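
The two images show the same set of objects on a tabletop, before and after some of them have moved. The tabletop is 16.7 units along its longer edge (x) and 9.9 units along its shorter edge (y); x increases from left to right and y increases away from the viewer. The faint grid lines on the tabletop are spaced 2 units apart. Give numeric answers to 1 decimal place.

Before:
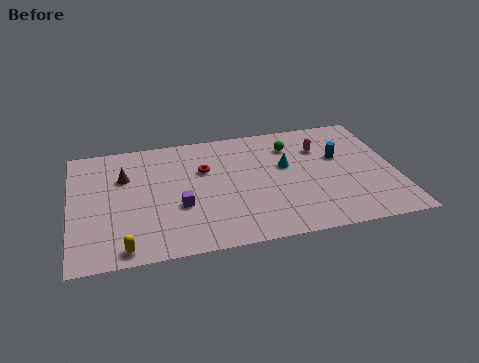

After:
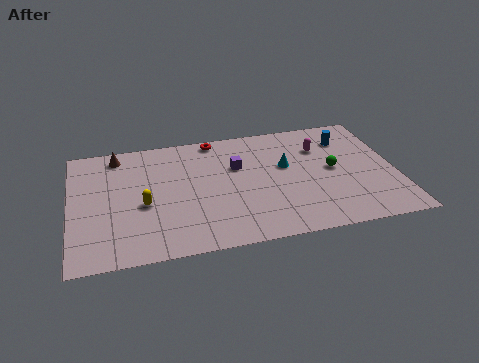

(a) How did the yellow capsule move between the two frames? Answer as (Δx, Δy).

(1.1, 3.2)

The yellow capsule started near (2.6, 1.0) and ended near (3.7, 4.2).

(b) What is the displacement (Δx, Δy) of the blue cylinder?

(0.5, 1.5)

The blue cylinder started near (13.9, 6.1) and ended near (14.4, 7.6).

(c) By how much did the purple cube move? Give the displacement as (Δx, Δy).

(3.1, 2.7)

From the two frames, the purple cube sits at roughly (5.5, 3.7) before and (8.6, 6.4) after.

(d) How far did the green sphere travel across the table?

3.2

The green sphere was near (11.5, 7.6) before and (13.5, 5.1) after, so it travelled √(2.0² + 2.5²) ≈ 3.2 units.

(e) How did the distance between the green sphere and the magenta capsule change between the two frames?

+0.5

They were about 1.6 units apart before and 2.1 after — 0.5 units further apart.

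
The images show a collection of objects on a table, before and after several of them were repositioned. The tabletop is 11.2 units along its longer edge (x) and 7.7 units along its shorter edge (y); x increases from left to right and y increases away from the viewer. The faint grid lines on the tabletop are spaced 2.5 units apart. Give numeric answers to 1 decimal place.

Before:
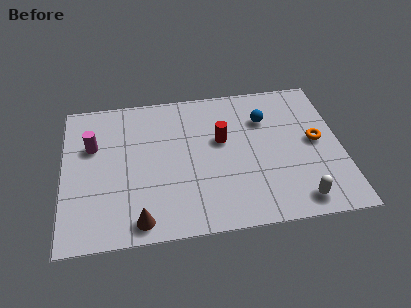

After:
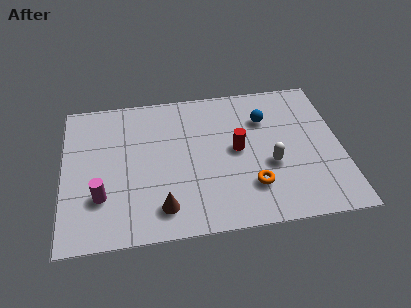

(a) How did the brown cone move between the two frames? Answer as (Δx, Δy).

(0.9, 0.5)

The brown cone was at about (3.0, 0.9) and moved to about (3.9, 1.4).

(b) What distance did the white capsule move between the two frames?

2.2

The white capsule moved from about (9.3, 1.0) to (8.3, 3.0), a distance of √(1.0² + 2.0²) ≈ 2.2.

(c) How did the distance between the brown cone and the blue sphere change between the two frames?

-1.0

They were about 6.9 units apart before and 5.9 after — 1.0 units closer together.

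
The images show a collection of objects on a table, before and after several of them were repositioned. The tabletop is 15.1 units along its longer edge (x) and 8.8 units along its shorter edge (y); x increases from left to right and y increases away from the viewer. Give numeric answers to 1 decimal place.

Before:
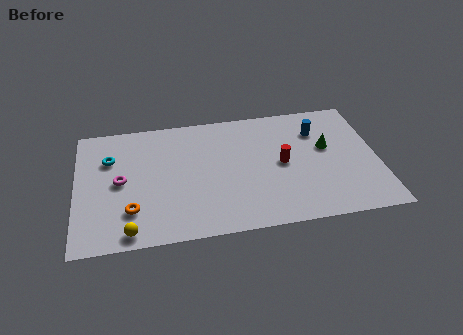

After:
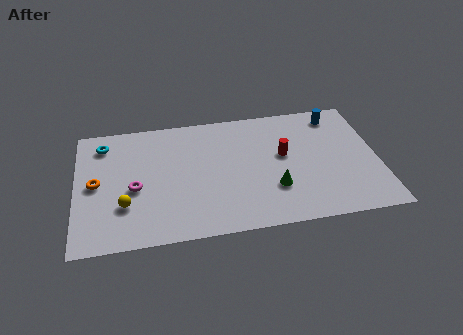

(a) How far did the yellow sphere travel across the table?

1.8

From (2.6, 0.9) to (2.4, 2.7), the yellow sphere covered √(0.2² + 1.8²) ≈ 1.8 units.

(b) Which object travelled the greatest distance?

the green cone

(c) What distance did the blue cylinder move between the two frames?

1.4

The blue cylinder was near (12.2, 6.5) before and (13.2, 7.5) after, so it travelled √(1.0² + 1.0²) ≈ 1.4 units.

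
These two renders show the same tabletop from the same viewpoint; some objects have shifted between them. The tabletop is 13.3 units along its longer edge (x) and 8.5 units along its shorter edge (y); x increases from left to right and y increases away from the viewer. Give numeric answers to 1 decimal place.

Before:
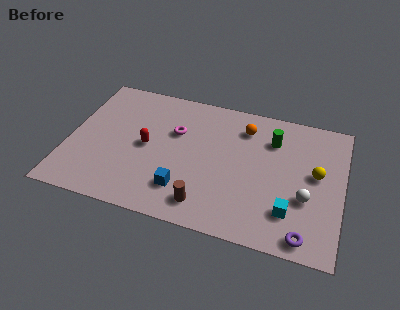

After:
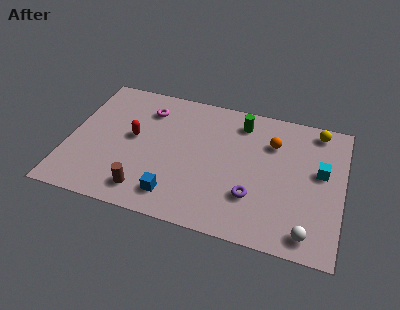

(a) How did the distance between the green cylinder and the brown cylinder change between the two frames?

+1.3

Before: roughly 5.7 units apart; after: 7.0. That's 1.3 units further apart.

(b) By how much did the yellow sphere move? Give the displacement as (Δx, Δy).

(-0.1, 2.8)

From the two frames, the yellow sphere sits at roughly (12.0, 4.7) before and (11.9, 7.5) after.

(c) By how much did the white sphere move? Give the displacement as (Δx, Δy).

(0.2, -2.0)

The white sphere started near (11.6, 3.1) and ended near (11.8, 1.1).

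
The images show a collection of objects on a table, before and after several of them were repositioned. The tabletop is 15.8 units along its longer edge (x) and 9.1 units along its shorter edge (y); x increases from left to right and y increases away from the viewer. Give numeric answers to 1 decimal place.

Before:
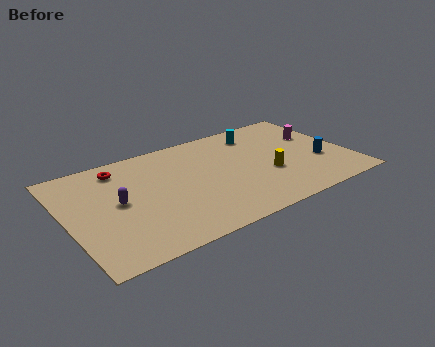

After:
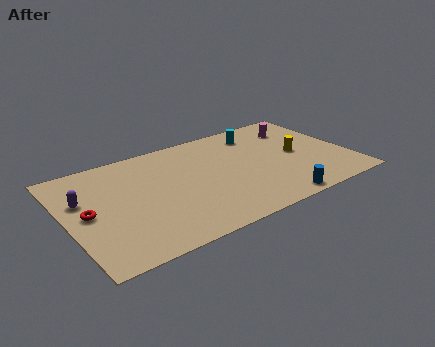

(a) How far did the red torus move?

3.8

The red torus moved from about (3.3, 7.6) to (1.1, 4.5), a distance of √(2.2² + 3.1²) ≈ 3.8.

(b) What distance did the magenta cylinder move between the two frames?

1.5

The magenta cylinder was near (14.4, 5.8) before and (13.5, 7.0) after, so it travelled √(0.9² + 1.2²) ≈ 1.5 units.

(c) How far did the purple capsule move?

2.1

The purple capsule moved from about (2.8, 4.7) to (1.0, 5.8), a distance of √(1.8² + 1.1²) ≈ 2.1.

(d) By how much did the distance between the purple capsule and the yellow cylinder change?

+3.7

Before: roughly 8.4 units apart; after: 12.1. That's 3.7 units further apart.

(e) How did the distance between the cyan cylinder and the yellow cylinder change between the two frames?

-0.6

Before: roughly 4.0 units apart; after: 3.4. That's 0.6 units closer together.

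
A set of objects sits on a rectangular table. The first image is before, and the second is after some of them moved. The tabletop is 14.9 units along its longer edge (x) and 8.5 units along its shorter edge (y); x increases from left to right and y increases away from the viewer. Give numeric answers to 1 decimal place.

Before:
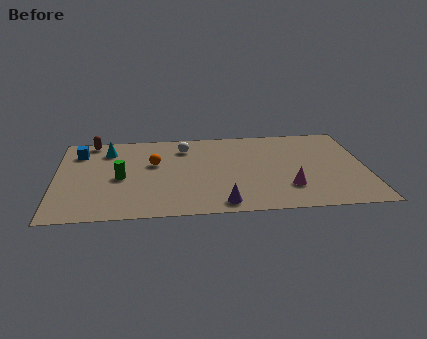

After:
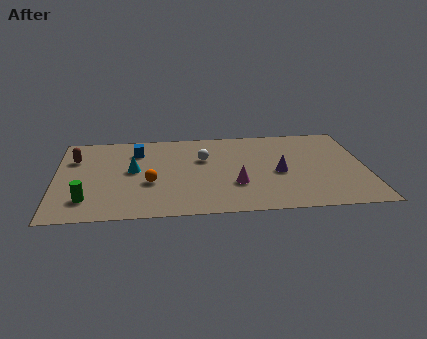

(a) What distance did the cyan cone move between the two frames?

2.4

The cyan cone moved from about (2.5, 6.7) to (3.7, 4.6), a distance of √(1.2² + 2.1²) ≈ 2.4.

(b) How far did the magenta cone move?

2.5

The magenta cone was near (11.1, 2.3) before and (8.6, 2.8) after, so it travelled √(2.5² + 0.5²) ≈ 2.5 units.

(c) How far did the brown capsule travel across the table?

1.9

The brown capsule moved from about (1.7, 7.7) to (0.9, 6.0), a distance of √(0.8² + 1.7²) ≈ 1.9.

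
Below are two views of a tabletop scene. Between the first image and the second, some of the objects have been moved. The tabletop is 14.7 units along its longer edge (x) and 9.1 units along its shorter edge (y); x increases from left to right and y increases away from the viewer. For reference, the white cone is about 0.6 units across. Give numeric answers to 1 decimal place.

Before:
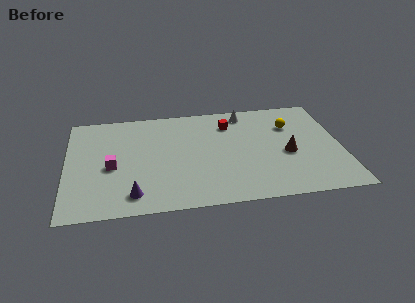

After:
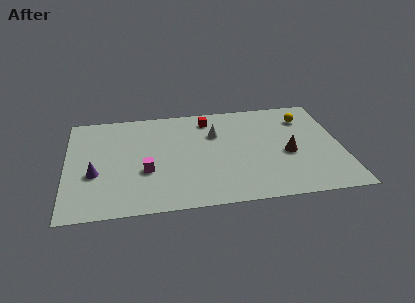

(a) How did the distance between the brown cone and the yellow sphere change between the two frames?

+0.8

Before: roughly 2.5 units apart; after: 3.3. That's 0.8 units further apart.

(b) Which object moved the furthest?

the purple cone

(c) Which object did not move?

the brown cone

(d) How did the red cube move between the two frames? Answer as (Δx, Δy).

(-1.1, 0.6)

The red cube was at about (8.8, 7.0) and moved to about (7.7, 7.6).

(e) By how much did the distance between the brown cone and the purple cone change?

+1.7

They were about 8.6 units apart before and 10.3 after — 1.7 units further apart.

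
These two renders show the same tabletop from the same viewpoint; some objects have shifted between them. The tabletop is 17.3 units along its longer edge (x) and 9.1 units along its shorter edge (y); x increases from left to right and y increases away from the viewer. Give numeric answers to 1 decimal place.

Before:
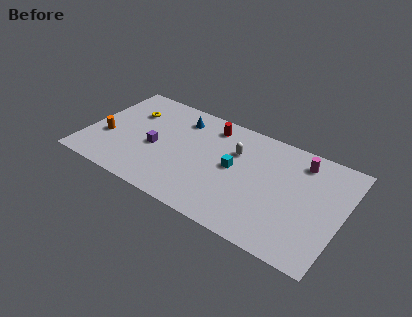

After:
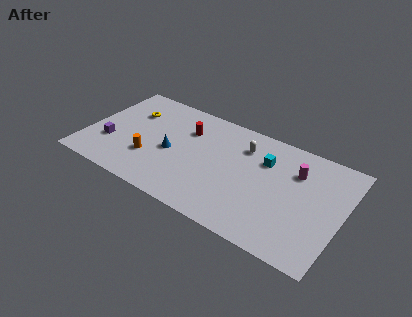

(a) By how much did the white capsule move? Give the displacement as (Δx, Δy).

(0.5, 0.7)

From the two frames, the white capsule sits at roughly (9.9, 6.2) before and (10.4, 6.9) after.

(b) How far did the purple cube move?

3.2

The purple cube moved from about (4.7, 4.0) to (1.7, 3.0), a distance of √(3.0² + 1.0²) ≈ 3.2.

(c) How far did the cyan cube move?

2.5

The cyan cube was near (10.0, 4.8) before and (11.9, 6.4) after, so it travelled √(1.9² + 1.6²) ≈ 2.5 units.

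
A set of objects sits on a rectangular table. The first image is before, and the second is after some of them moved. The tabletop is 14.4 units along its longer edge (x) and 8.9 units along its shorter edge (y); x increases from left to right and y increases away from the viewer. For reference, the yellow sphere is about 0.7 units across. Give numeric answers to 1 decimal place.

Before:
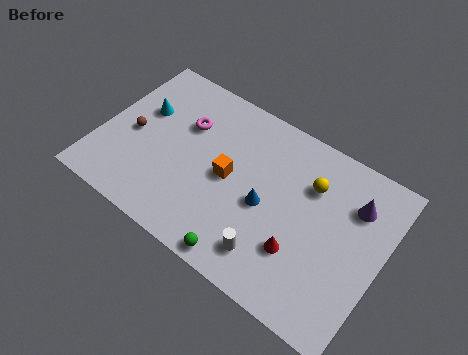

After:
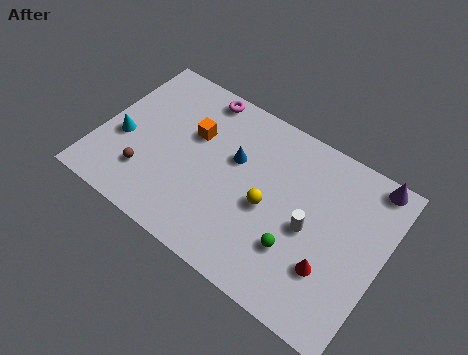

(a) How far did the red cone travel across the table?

1.5

The red cone moved from about (10.6, 2.7) to (12.1, 2.7), a distance of √(1.5² + 0.0²) ≈ 1.5.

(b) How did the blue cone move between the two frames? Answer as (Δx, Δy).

(-1.9, 1.5)

The blue cone was at about (8.6, 4.0) and moved to about (6.7, 5.5).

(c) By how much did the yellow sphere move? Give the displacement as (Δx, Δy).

(-1.8, -2.3)

The yellow sphere was at about (10.5, 6.3) and moved to about (8.7, 4.0).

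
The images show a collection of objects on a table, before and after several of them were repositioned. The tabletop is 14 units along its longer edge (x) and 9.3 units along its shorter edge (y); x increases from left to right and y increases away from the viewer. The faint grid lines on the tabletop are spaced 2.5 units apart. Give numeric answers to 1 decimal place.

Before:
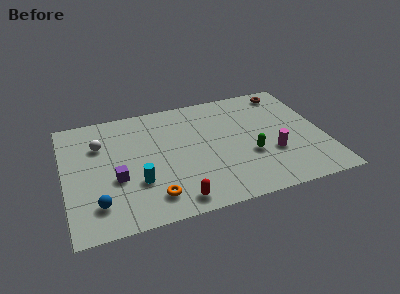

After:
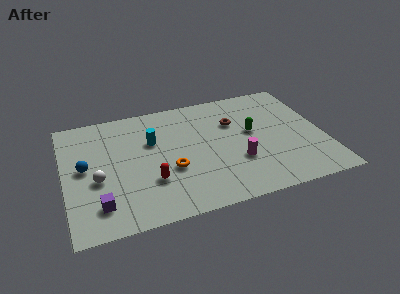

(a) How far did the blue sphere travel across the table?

2.9

The blue sphere moved from about (1.6, 2.0) to (1.1, 4.9), a distance of √(0.5² + 2.9²) ≈ 2.9.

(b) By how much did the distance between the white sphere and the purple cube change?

-1.1

Before: roughly 3.0 units apart; after: 1.9. That's 1.1 units closer together.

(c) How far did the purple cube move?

2.0

The purple cube was near (2.7, 3.6) before and (1.7, 1.9) after, so it travelled √(1.0² + 1.7²) ≈ 2.0 units.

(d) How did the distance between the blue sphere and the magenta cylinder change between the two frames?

-1.3

Before: roughly 9.6 units apart; after: 8.3. That's 1.3 units closer together.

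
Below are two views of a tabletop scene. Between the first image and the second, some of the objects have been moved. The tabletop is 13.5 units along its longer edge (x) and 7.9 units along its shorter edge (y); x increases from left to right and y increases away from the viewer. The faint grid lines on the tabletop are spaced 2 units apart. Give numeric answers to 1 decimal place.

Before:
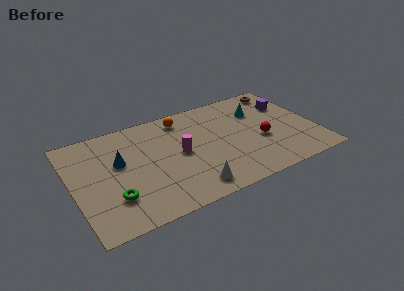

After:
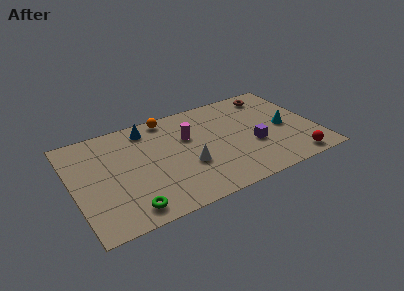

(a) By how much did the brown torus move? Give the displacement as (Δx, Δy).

(-0.7, -0.2)

From the two frames, the brown torus sits at roughly (12.2, 6.9) before and (11.5, 6.7) after.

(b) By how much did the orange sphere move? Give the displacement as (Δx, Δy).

(-0.8, 0.4)

The orange sphere started near (6.4, 6.7) and ended near (5.6, 7.1).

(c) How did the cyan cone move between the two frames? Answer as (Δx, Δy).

(1.2, -1.9)

From the two frames, the cyan cone sits at roughly (10.6, 5.6) before and (11.8, 3.7) after.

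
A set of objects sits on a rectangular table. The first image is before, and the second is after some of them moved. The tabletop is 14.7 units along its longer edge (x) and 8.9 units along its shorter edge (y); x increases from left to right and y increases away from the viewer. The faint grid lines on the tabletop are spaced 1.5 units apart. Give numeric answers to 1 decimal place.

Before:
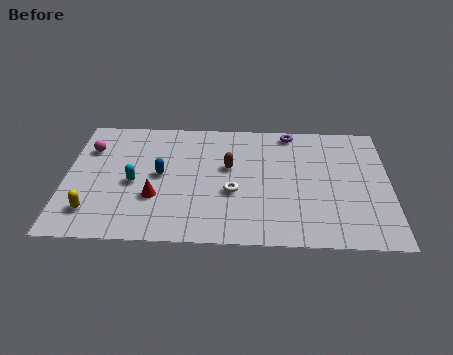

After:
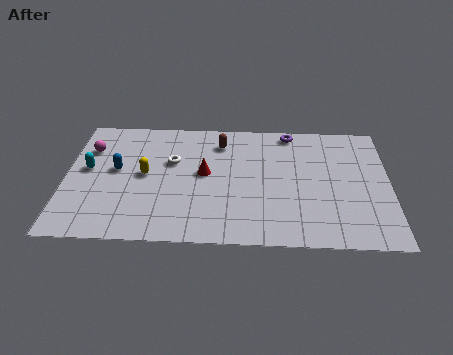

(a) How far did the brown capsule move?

1.8

From (7.4, 5.3) to (7.0, 7.1), the brown capsule covered √(0.4² + 1.8²) ≈ 1.8 units.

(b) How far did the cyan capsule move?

2.3

The cyan capsule was near (3.1, 4.0) before and (1.0, 4.9) after, so it travelled √(2.1² + 0.9²) ≈ 2.3 units.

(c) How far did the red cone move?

2.8

The red cone moved from about (4.1, 3.0) to (6.3, 4.8), a distance of √(2.2² + 1.8²) ≈ 2.8.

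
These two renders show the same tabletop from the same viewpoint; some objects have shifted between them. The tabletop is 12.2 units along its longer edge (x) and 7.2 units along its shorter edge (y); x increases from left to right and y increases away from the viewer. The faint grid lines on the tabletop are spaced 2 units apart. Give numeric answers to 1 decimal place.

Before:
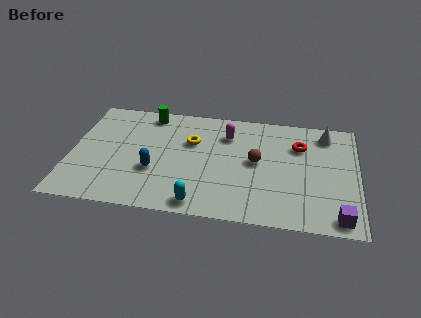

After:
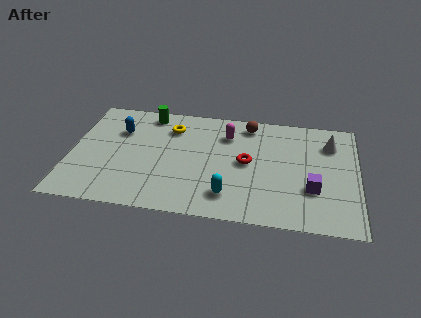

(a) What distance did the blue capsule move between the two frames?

2.9

The blue capsule moved from about (3.6, 2.6) to (2.0, 5.0), a distance of √(1.6² + 2.4²) ≈ 2.9.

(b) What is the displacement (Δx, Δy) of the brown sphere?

(-0.4, 2.4)

The brown sphere was at about (7.9, 3.8) and moved to about (7.5, 6.2).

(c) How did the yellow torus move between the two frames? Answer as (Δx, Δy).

(-0.9, 0.8)

From the two frames, the yellow torus sits at roughly (5.1, 4.7) before and (4.2, 5.5) after.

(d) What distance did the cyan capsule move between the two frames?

1.4

The cyan capsule moved from about (5.6, 0.8) to (6.8, 1.5), a distance of √(1.2² + 0.7²) ≈ 1.4.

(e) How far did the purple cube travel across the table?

1.9

From (11.4, 0.8) to (10.3, 2.4), the purple cube covered √(1.1² + 1.6²) ≈ 1.9 units.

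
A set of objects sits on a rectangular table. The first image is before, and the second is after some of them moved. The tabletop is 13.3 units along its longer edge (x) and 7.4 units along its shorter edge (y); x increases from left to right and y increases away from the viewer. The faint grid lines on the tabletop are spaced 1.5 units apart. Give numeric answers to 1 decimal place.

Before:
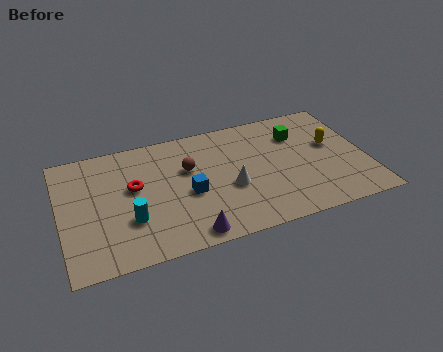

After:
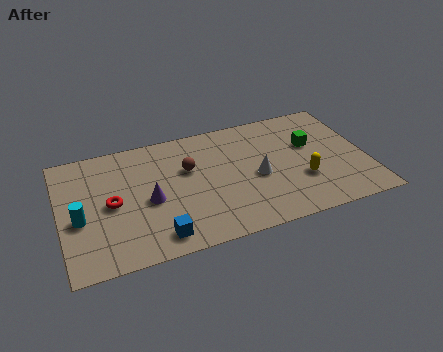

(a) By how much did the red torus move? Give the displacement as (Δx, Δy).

(-1.0, -0.7)

The red torus was at about (3.2, 4.3) and moved to about (2.2, 3.6).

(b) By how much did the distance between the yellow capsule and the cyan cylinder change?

+0.4

They were about 9.2 units apart before and 9.6 after — 0.4 units further apart.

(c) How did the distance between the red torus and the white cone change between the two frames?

+2.0

Before: roughly 4.3 units apart; after: 6.3. That's 2.0 units further apart.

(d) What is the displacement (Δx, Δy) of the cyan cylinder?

(-2.1, 0.7)

The cyan cylinder started near (2.9, 2.4) and ended near (0.8, 3.1).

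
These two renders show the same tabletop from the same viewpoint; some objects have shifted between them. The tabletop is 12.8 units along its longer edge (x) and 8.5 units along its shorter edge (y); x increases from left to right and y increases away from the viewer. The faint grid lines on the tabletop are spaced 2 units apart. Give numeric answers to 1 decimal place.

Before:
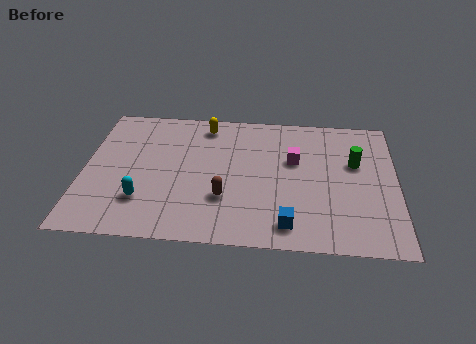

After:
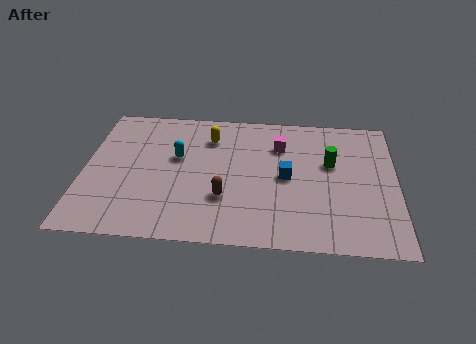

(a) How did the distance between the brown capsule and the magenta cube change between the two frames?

+0.3

The distance was about 3.8 in the first image and 4.1 in the second, so they moved 0.3 units further apart.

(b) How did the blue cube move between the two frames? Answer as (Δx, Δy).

(-0.1, 2.9)

From the two frames, the blue cube sits at roughly (8.4, 1.3) before and (8.3, 4.2) after.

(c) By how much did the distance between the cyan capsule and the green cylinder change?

-2.8

The distance was about 9.1 in the first image and 6.3 in the second, so they moved 2.8 units closer together.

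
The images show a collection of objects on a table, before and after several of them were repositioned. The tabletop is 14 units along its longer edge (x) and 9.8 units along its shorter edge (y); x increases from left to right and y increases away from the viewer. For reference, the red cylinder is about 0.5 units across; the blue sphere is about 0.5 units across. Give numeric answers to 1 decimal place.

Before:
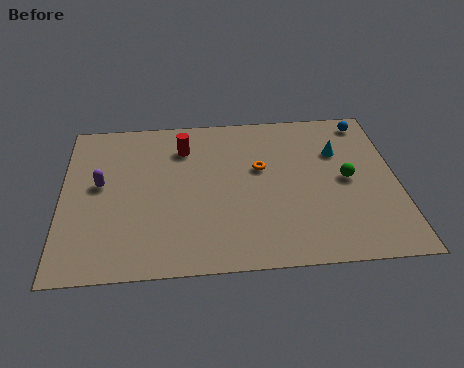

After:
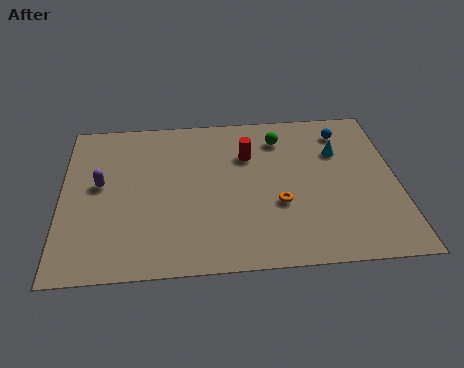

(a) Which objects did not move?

the purple capsule and the cyan cone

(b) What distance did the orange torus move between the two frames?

2.4

The orange torus moved from about (8.3, 5.9) to (9.0, 3.6), a distance of √(0.7² + 2.3²) ≈ 2.4.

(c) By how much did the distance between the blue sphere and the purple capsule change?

-1.1

The distance was about 11.7 in the first image and 10.6 in the second, so they moved 1.1 units closer together.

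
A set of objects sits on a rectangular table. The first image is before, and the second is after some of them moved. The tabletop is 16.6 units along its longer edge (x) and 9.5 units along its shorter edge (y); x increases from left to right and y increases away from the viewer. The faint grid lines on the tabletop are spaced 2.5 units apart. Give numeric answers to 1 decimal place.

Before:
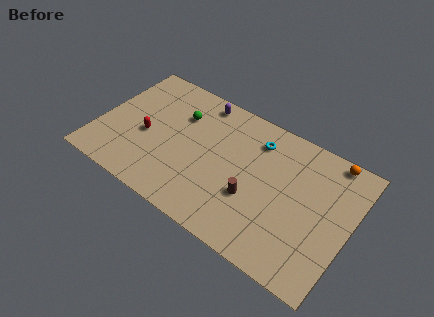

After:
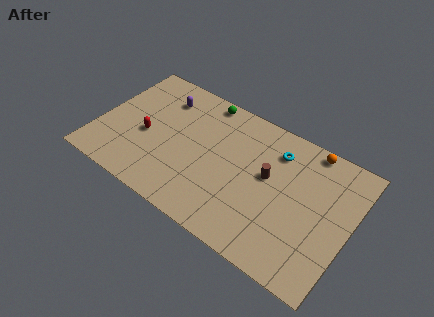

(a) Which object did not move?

the red capsule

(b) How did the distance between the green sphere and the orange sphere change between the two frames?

-2.9

The distance was about 10.0 in the first image and 7.1 in the second, so they moved 2.9 units closer together.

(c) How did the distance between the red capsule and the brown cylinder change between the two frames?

+0.8

Before: roughly 7.3 units apart; after: 8.1. That's 0.8 units further apart.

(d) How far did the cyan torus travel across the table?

1.3

The cyan torus moved from about (10.1, 7.5) to (11.4, 7.4), a distance of √(1.3² + 0.1²) ≈ 1.3.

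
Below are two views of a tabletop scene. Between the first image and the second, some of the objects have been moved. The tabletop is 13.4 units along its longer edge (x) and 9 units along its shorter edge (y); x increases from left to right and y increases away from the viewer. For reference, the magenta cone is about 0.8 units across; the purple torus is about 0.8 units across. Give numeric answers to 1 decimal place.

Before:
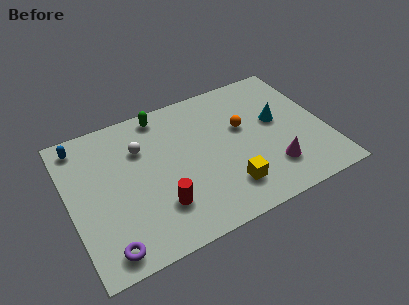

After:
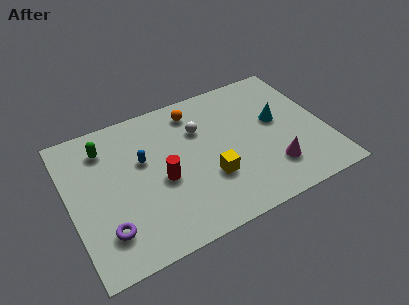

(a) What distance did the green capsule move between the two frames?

3.2

The green capsule was near (5.2, 8.0) before and (2.1, 7.1) after, so it travelled √(3.1² + 0.9²) ≈ 3.2 units.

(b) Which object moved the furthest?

the blue capsule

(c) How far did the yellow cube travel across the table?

1.3

From (7.9, 2.0) to (7.1, 3.0), the yellow cube covered √(0.8² + 1.0²) ≈ 1.3 units.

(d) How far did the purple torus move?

1.0

The purple torus moved from about (1.5, 1.1) to (1.6, 2.1), a distance of √(0.1² + 1.0²) ≈ 1.0.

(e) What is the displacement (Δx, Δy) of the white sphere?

(3.1, -0.1)

The white sphere was at about (3.9, 6.3) and moved to about (7.0, 6.2).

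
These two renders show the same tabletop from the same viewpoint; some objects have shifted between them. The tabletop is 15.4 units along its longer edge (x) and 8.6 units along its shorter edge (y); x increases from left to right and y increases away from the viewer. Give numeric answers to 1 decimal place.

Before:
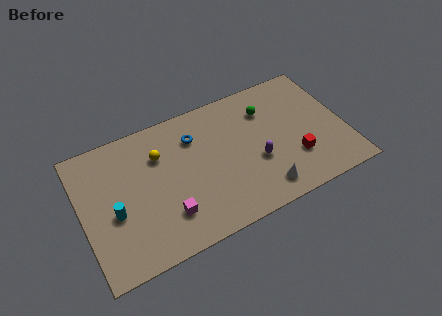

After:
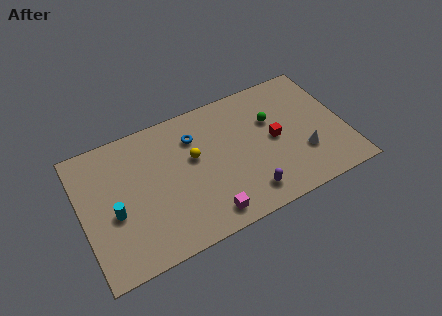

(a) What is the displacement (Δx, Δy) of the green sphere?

(0.2, -0.8)

The green sphere started near (11.1, 6.4) and ended near (11.3, 5.6).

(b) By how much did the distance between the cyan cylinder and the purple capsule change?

-0.5

They were about 8.3 units apart before and 7.8 after — 0.5 units closer together.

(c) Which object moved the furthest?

the white cone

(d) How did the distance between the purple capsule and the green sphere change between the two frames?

+1.3

Before: roughly 3.3 units apart; after: 4.6. That's 1.3 units further apart.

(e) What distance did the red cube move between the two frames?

2.0

The red cube moved from about (12.3, 2.6) to (11.3, 4.3), a distance of √(1.0² + 1.7²) ≈ 2.0.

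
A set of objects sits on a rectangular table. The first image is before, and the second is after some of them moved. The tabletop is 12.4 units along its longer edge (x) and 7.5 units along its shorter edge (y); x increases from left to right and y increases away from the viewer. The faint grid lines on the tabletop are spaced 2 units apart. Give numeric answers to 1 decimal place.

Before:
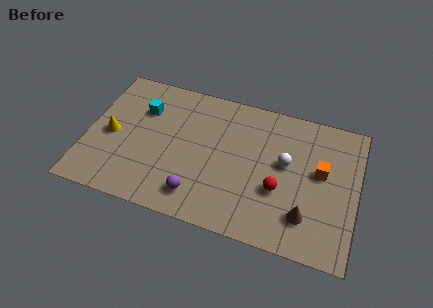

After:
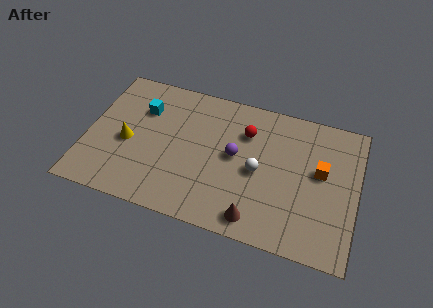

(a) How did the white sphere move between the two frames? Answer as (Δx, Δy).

(-1.2, -0.8)

The white sphere started near (9.1, 4.3) and ended near (7.9, 3.5).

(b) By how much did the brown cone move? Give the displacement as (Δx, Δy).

(-2.2, -0.8)

The brown cone was at about (10.2, 1.8) and moved to about (8.0, 1.0).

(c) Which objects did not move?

the orange cube and the cyan cube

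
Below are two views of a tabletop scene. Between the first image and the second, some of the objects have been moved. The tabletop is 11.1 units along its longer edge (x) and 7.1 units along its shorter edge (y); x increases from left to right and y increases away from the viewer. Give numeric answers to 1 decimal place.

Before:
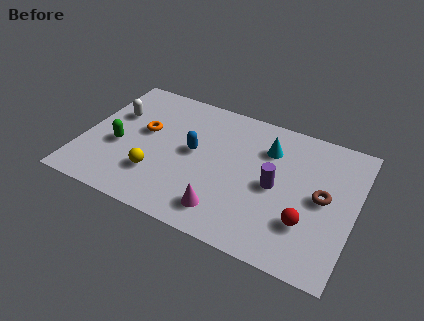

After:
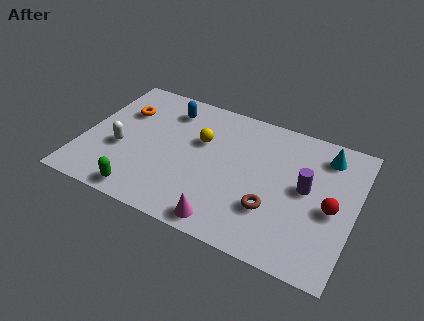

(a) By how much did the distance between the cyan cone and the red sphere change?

-1.0

Before: roughly 3.6 units apart; after: 2.6. That's 1.0 units closer together.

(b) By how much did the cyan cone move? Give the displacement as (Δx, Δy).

(2.3, 0.6)

The cyan cone started near (7.4, 5.2) and ended near (9.7, 5.8).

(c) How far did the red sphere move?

1.4

From (9.3, 2.1) to (10.2, 3.2), the red sphere covered √(0.9² + 1.1²) ≈ 1.4 units.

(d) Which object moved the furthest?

the yellow sphere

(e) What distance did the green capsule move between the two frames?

2.5

The green capsule was near (1.5, 2.9) before and (2.8, 0.8) after, so it travelled √(1.3² + 2.1²) ≈ 2.5 units.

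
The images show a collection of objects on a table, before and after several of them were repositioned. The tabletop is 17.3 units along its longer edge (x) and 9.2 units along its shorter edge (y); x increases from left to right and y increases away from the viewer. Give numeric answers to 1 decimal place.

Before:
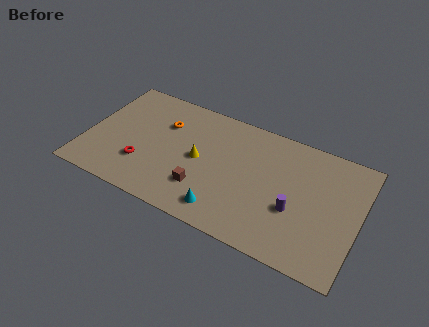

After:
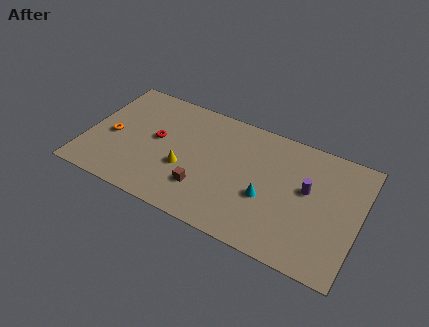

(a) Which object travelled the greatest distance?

the orange torus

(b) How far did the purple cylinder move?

1.9

The purple cylinder was near (13.4, 3.5) before and (14.0, 5.3) after, so it travelled √(0.6² + 1.8²) ≈ 1.9 units.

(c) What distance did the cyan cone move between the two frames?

3.2

The cyan cone was near (9.2, 1.5) before and (11.6, 3.6) after, so it travelled √(2.4² + 2.1²) ≈ 3.2 units.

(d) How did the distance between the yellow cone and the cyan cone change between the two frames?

+1.5

Before: roughly 3.7 units apart; after: 5.2. That's 1.5 units further apart.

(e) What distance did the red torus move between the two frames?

2.4

The red torus moved from about (3.8, 2.7) to (4.4, 5.0), a distance of √(0.6² + 2.3²) ≈ 2.4.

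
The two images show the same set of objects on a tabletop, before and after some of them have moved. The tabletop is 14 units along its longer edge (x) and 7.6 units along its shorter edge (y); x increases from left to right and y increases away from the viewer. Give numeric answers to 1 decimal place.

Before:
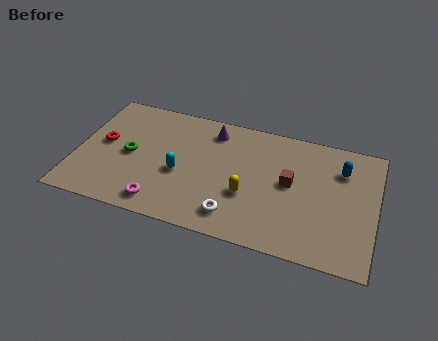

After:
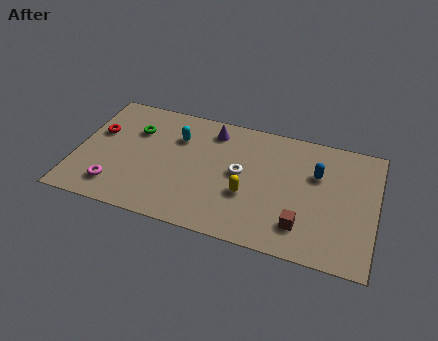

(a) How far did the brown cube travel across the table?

2.5

The brown cube was near (10.0, 4.1) before and (10.7, 1.7) after, so it travelled √(0.7² + 2.4²) ≈ 2.5 units.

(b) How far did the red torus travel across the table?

0.7

From (1.2, 4.1) to (0.9, 4.7), the red torus covered √(0.3² + 0.6²) ≈ 0.7 units.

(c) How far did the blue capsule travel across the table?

1.3

The blue capsule was near (12.3, 5.6) before and (11.2, 5.0) after, so it travelled √(1.1² + 0.6²) ≈ 1.3 units.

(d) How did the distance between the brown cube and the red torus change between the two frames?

+1.4

They were about 8.8 units apart before and 10.2 after — 1.4 units further apart.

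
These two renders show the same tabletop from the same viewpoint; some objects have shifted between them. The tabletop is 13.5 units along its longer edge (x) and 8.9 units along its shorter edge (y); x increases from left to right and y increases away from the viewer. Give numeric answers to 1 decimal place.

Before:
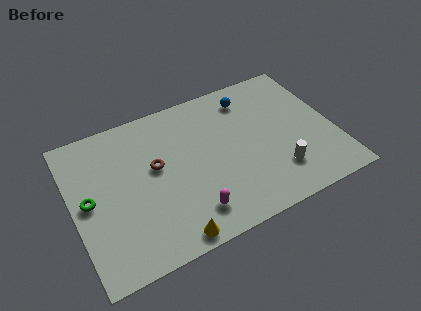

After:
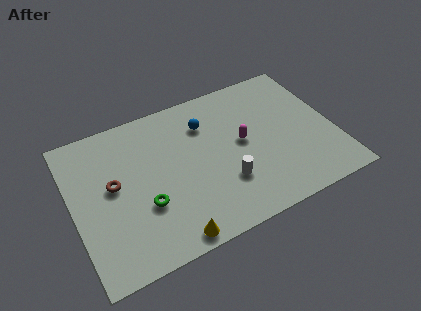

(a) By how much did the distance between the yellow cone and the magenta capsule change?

+4.3

They were about 1.5 units apart before and 5.8 after — 4.3 units further apart.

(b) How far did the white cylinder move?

2.7

The white cylinder moved from about (10.3, 2.2) to (7.6, 2.7), a distance of √(2.7² + 0.5²) ≈ 2.7.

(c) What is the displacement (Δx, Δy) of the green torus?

(2.7, -1.4)

The green torus was at about (0.8, 4.5) and moved to about (3.5, 3.1).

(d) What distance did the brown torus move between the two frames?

2.2

The brown torus was near (4.3, 5.1) before and (2.1, 4.9) after, so it travelled √(2.2² + 0.2²) ≈ 2.2 units.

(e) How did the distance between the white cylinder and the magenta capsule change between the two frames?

-2.3

The distance was about 4.6 in the first image and 2.3 in the second, so they moved 2.3 units closer together.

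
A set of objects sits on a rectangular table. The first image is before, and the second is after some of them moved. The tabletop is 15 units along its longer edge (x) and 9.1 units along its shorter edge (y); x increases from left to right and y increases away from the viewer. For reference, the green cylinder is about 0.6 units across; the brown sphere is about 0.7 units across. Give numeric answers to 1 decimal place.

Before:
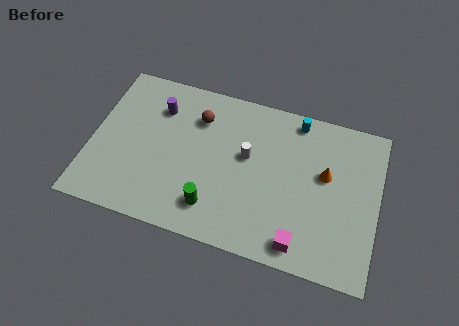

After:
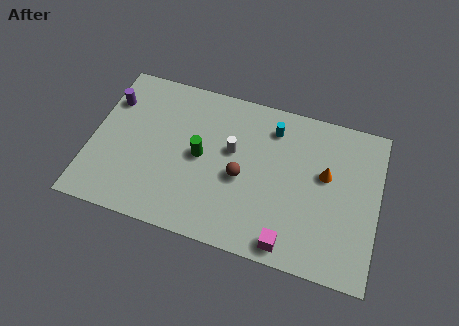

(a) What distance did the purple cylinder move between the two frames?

2.5

The purple cylinder was near (3.3, 6.8) before and (0.8, 6.6) after, so it travelled √(2.5² + 0.2²) ≈ 2.5 units.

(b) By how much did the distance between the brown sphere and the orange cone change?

-2.4

Before: roughly 6.9 units apart; after: 4.5. That's 2.4 units closer together.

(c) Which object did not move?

the orange cone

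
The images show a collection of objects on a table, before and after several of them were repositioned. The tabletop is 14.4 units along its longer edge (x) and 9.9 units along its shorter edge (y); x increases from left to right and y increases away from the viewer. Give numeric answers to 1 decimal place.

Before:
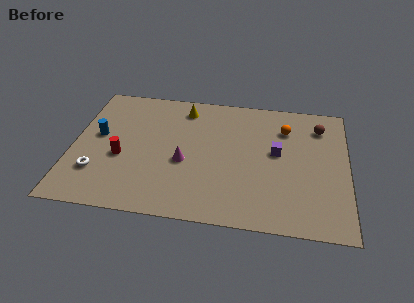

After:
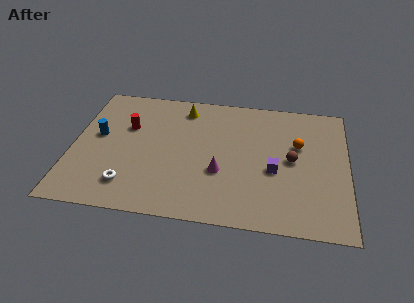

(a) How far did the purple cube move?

1.4

The purple cube moved from about (10.7, 5.5) to (10.6, 4.1), a distance of √(0.1² + 1.4²) ≈ 1.4.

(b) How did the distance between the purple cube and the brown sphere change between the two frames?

-1.9

They were about 3.2 units apart before and 1.3 after — 1.9 units closer together.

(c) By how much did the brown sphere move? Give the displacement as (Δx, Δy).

(-1.4, -2.8)

From the two frames, the brown sphere sits at roughly (12.9, 7.8) before and (11.5, 5.0) after.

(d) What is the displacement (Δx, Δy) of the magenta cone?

(1.9, -0.5)

From the two frames, the magenta cone sits at roughly (5.9, 4.1) before and (7.8, 3.6) after.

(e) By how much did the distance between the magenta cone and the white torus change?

+0.3

They were about 4.7 units apart before and 5.0 after — 0.3 units further apart.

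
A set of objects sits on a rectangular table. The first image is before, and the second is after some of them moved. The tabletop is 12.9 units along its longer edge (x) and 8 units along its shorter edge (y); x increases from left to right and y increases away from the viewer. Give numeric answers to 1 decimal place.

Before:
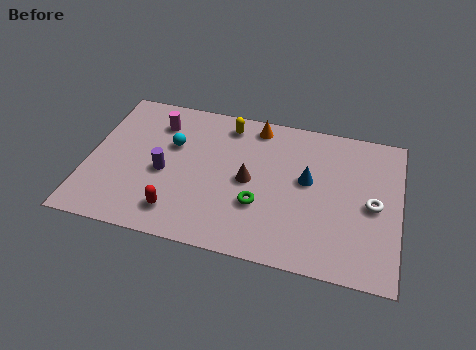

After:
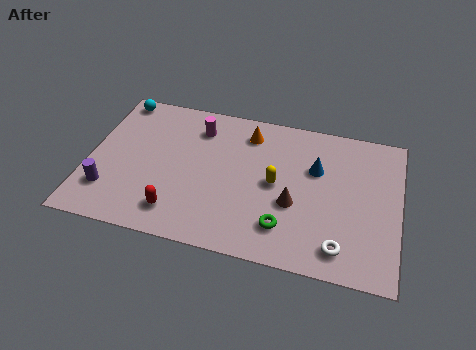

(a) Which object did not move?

the red capsule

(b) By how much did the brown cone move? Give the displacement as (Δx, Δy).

(1.9, -0.8)

The brown cone was at about (6.7, 3.9) and moved to about (8.6, 3.1).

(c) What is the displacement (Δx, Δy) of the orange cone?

(-0.3, -0.5)

The orange cone was at about (6.8, 7.0) and moved to about (6.5, 6.5).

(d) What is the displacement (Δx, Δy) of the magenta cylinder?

(1.7, 0.1)

From the two frames, the magenta cylinder sits at roughly (2.7, 6.2) before and (4.4, 6.3) after.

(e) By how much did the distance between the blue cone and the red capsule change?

+0.6

The distance was about 6.0 in the first image and 6.6 in the second, so they moved 0.6 units further apart.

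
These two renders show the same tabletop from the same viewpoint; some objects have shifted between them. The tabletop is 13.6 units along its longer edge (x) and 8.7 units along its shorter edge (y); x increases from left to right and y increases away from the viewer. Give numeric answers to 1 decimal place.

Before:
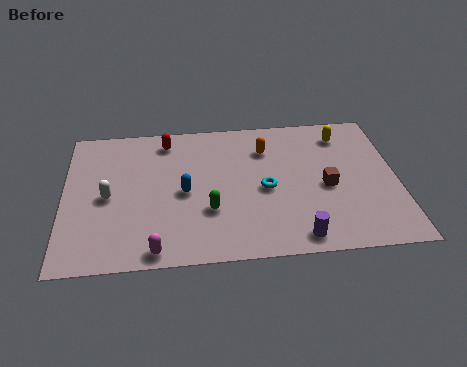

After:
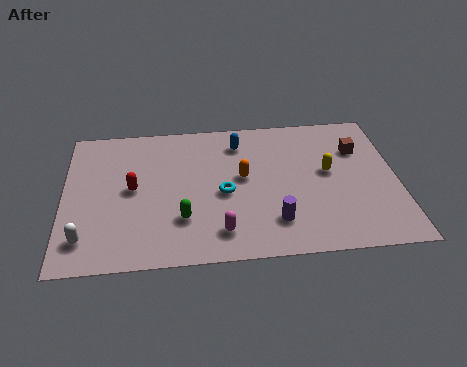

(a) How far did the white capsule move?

2.6

The white capsule was near (1.8, 4.1) before and (0.9, 1.7) after, so it travelled √(0.9² + 2.4²) ≈ 2.6 units.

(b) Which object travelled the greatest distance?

the blue capsule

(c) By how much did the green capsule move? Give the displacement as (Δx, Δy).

(-1.1, -0.4)

The green capsule started near (5.9, 2.9) and ended near (4.8, 2.5).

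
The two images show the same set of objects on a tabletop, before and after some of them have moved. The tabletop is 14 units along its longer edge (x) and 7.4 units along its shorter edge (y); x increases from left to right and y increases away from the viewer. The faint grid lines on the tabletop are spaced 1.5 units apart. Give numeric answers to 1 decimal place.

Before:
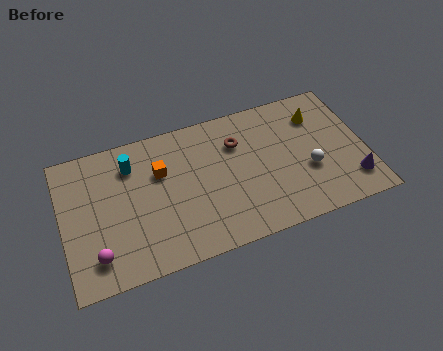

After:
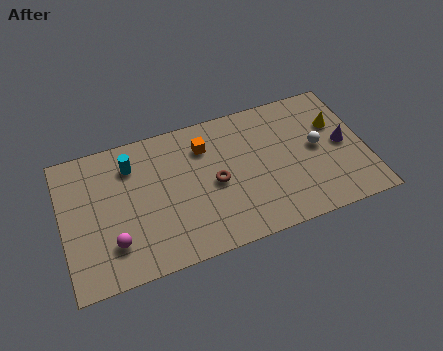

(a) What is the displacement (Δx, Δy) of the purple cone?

(-0.2, 2.1)

The purple cone started near (13.2, 1.6) and ended near (13.0, 3.7).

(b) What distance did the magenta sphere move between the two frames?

0.9

From (1.4, 1.5) to (2.2, 1.9), the magenta sphere covered √(0.8² + 0.4²) ≈ 0.9 units.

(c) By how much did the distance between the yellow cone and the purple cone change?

-3.0

The distance was about 4.2 in the first image and 1.2 in the second, so they moved 3.0 units closer together.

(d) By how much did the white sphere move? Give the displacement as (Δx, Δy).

(0.5, 1.1)

From the two frames, the white sphere sits at roughly (11.3, 2.8) before and (11.8, 3.9) after.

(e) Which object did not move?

the cyan cylinder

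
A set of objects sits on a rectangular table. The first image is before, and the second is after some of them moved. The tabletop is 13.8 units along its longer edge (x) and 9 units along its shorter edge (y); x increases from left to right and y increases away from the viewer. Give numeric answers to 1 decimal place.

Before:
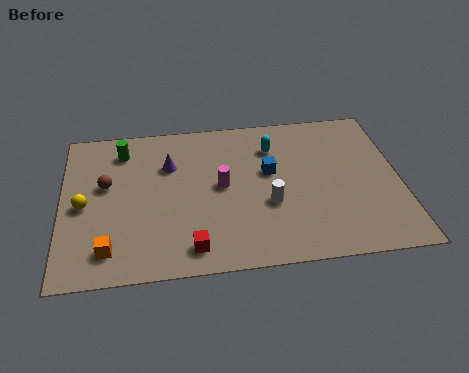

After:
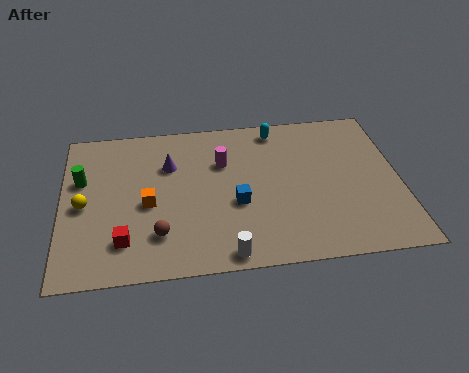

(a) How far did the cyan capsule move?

1.1

The cyan capsule was near (8.7, 6.8) before and (8.9, 7.9) after, so it travelled √(0.2² + 1.1²) ≈ 1.1 units.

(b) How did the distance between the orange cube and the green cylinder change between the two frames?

-2.5

Before: roughly 5.7 units apart; after: 3.2. That's 2.5 units closer together.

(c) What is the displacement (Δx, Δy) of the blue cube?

(-1.4, -1.7)

The blue cube was at about (8.5, 5.3) and moved to about (7.1, 3.6).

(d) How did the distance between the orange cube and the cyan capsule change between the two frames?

-1.9

Before: roughly 8.6 units apart; after: 6.7. That's 1.9 units closer together.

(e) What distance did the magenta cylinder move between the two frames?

1.4

From (6.5, 4.7) to (6.6, 6.1), the magenta cylinder covered √(0.1² + 1.4²) ≈ 1.4 units.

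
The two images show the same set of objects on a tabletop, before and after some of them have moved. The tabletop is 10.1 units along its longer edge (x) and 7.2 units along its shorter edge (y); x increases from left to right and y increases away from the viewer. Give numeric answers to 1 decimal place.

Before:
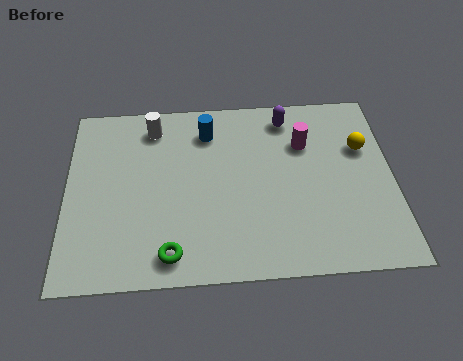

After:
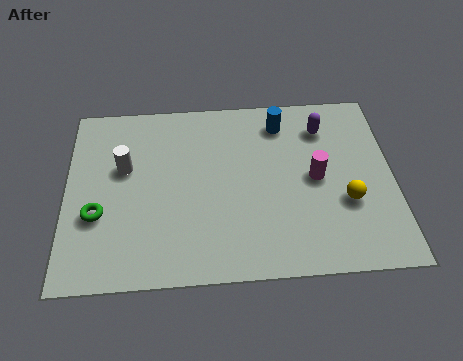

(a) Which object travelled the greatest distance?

the green torus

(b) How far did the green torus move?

2.7

The green torus was near (3.2, 1.0) before and (1.0, 2.6) after, so it travelled √(2.2² + 1.6²) ≈ 2.7 units.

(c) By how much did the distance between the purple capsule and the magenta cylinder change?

+0.8

Before: roughly 1.2 units apart; after: 2.0. That's 0.8 units further apart.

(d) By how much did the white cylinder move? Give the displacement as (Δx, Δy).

(-0.9, -1.6)

The white cylinder was at about (2.7, 6.0) and moved to about (1.8, 4.4).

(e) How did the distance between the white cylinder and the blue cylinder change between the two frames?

+3.4

The distance was about 1.7 in the first image and 5.1 in the second, so they moved 3.4 units further apart.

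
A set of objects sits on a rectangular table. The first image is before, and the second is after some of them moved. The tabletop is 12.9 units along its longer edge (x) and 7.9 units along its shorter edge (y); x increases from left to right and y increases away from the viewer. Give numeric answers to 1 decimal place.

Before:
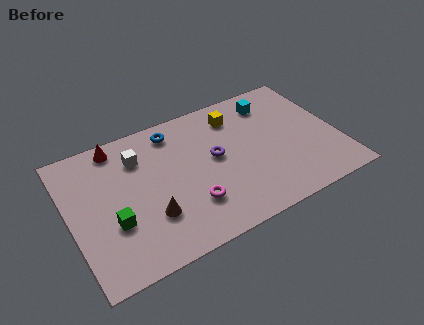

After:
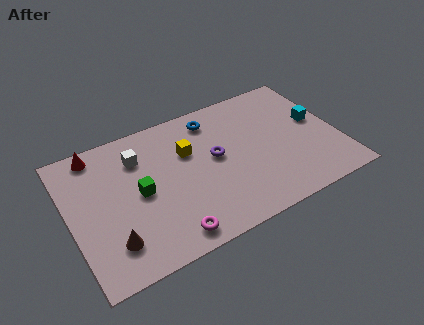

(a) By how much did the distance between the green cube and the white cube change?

-1.5

Before: roughly 3.5 units apart; after: 2.0. That's 1.5 units closer together.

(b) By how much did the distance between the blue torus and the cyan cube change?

+0.5

They were about 4.8 units apart before and 5.3 after — 0.5 units further apart.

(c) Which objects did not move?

the purple torus and the white cube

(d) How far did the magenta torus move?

1.7

The magenta torus moved from about (5.5, 2.2) to (4.3, 1.0), a distance of √(1.2² + 1.2²) ≈ 1.7.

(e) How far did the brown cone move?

2.0

The brown cone was near (3.6, 2.4) before and (1.7, 1.8) after, so it travelled √(1.9² + 0.6²) ≈ 2.0 units.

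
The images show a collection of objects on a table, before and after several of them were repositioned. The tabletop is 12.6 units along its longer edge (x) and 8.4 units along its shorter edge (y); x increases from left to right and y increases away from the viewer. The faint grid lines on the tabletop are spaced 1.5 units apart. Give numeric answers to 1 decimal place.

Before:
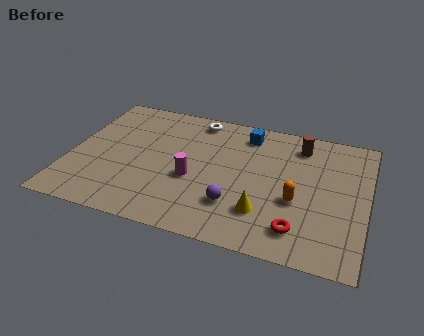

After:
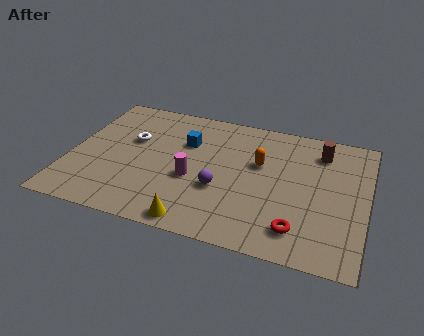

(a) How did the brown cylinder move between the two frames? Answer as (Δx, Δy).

(0.9, -0.2)

From the two frames, the brown cylinder sits at roughly (9.6, 6.9) before and (10.5, 6.7) after.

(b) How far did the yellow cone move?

3.0

The yellow cone was near (8.4, 2.2) before and (5.7, 0.8) after, so it travelled √(2.7² + 1.4²) ≈ 3.0 units.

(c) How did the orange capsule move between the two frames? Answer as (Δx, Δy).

(-1.7, 1.9)

The orange capsule started near (9.7, 3.3) and ended near (8.0, 5.2).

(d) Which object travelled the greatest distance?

the white torus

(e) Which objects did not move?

the magenta cylinder and the red torus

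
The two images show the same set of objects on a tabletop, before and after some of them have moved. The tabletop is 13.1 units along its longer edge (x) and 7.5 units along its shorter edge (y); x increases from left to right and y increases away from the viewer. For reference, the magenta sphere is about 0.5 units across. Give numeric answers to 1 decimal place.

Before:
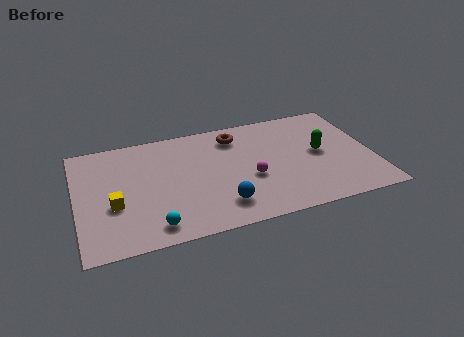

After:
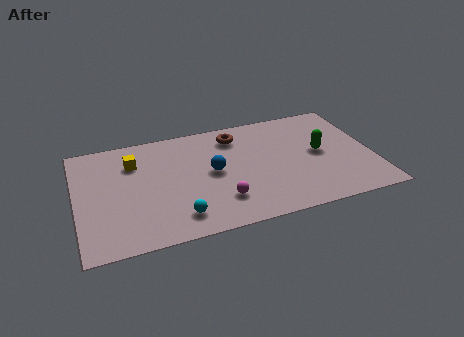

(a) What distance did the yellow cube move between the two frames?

2.8

The yellow cube moved from about (1.6, 2.9) to (2.6, 5.5), a distance of √(1.0² + 2.6²) ≈ 2.8.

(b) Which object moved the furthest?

the yellow cube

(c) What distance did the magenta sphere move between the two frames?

1.8

From (7.6, 3.0) to (6.2, 1.9), the magenta sphere covered √(1.4² + 1.1²) ≈ 1.8 units.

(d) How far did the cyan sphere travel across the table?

1.1

From (3.2, 1.1) to (4.3, 1.4), the cyan sphere covered √(1.1² + 0.3²) ≈ 1.1 units.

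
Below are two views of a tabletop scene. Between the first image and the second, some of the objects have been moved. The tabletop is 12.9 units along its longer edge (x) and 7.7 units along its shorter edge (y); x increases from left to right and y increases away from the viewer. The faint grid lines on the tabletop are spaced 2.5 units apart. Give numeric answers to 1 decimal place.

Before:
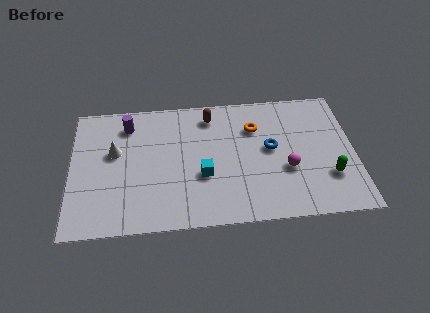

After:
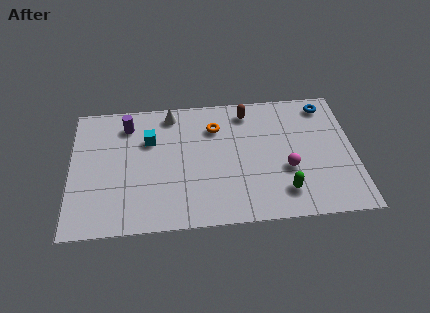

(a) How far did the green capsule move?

2.2

The green capsule was near (11.7, 2.3) before and (9.6, 1.6) after, so it travelled √(2.1² + 0.7²) ≈ 2.2 units.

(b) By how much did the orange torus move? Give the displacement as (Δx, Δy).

(-1.8, 0.2)

From the two frames, the orange torus sits at roughly (8.4, 5.5) before and (6.6, 5.7) after.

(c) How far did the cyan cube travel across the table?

3.3

From (6.0, 2.9) to (3.6, 5.2), the cyan cube covered √(2.4² + 2.3²) ≈ 3.3 units.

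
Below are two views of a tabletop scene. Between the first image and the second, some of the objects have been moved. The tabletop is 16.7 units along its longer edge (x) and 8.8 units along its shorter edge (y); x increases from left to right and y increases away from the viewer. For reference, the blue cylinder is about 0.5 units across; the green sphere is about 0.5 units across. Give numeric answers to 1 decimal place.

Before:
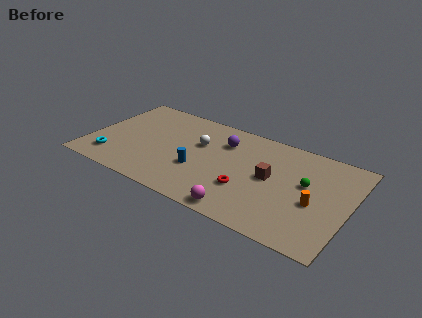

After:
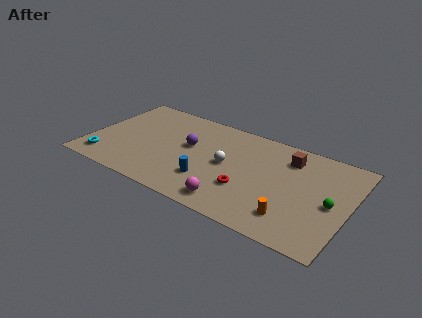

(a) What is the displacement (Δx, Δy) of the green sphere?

(1.7, -1.0)

The green sphere started near (13.9, 5.1) and ended near (15.6, 4.1).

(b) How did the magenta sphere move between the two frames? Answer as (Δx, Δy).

(-0.7, 0.4)

From the two frames, the magenta sphere sits at roughly (10.4, 0.9) before and (9.7, 1.3) after.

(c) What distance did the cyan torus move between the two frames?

0.5

The cyan torus moved from about (1.7, 1.8) to (1.3, 1.5), a distance of √(0.4² + 0.3²) ≈ 0.5.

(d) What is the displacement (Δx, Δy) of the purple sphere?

(-2.1, -1.4)

The purple sphere started near (8.4, 6.5) and ended near (6.3, 5.1).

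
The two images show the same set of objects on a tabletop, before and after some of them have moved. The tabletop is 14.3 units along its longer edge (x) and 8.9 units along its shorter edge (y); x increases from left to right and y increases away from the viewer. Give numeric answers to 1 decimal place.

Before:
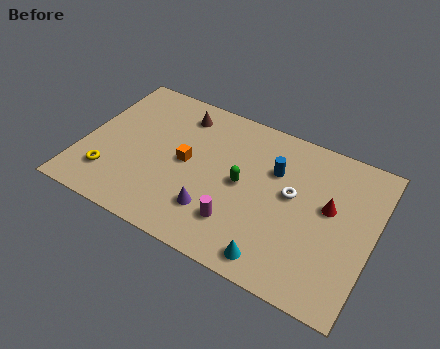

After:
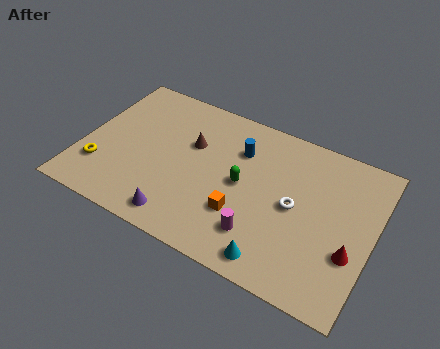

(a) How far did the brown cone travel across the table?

1.8

From (4.4, 7.3) to (5.2, 5.7), the brown cone covered √(0.8² + 1.6²) ≈ 1.8 units.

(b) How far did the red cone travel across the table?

2.4

From (12.1, 5.1) to (13.4, 3.1), the red cone covered √(1.3² + 2.0²) ≈ 2.4 units.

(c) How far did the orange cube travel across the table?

3.4

From (5.1, 4.5) to (8.1, 2.8), the orange cube covered √(3.0² + 1.7²) ≈ 3.4 units.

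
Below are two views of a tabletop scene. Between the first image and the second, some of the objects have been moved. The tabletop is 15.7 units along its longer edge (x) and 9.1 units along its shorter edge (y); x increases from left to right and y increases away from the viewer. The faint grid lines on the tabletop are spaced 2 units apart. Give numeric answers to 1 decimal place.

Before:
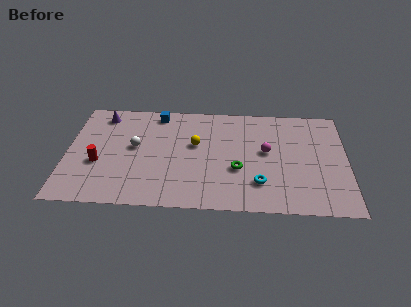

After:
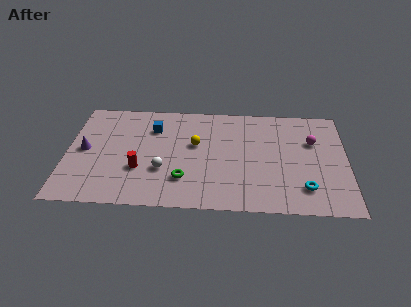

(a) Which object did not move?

the yellow sphere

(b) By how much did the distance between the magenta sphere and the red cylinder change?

+0.6

The distance was about 9.5 in the first image and 10.1 in the second, so they moved 0.6 units further apart.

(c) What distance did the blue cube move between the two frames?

1.3

From (5.0, 8.0) to (4.8, 6.7), the blue cube covered √(0.2² + 1.3²) ≈ 1.3 units.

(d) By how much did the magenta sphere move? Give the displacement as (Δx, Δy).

(2.6, 1.0)

The magenta sphere started near (11.2, 5.0) and ended near (13.8, 6.0).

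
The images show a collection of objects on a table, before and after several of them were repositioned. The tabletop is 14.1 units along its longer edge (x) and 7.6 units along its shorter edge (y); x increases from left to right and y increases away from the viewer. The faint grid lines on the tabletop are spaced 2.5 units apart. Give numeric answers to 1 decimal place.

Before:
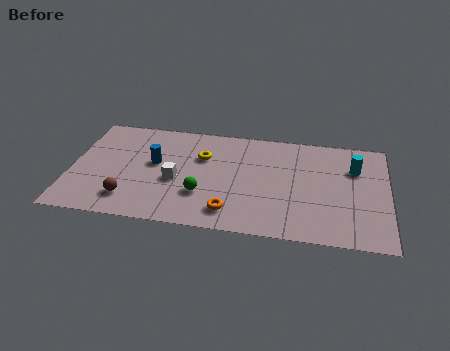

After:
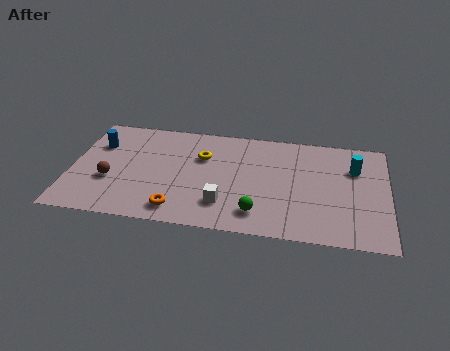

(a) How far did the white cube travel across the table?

2.6

The white cube moved from about (4.7, 3.2) to (6.9, 1.9), a distance of √(2.2² + 1.3²) ≈ 2.6.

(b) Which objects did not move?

the yellow torus and the cyan cylinder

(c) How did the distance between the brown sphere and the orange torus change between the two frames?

-1.0

The distance was about 4.5 in the first image and 3.5 in the second, so they moved 1.0 units closer together.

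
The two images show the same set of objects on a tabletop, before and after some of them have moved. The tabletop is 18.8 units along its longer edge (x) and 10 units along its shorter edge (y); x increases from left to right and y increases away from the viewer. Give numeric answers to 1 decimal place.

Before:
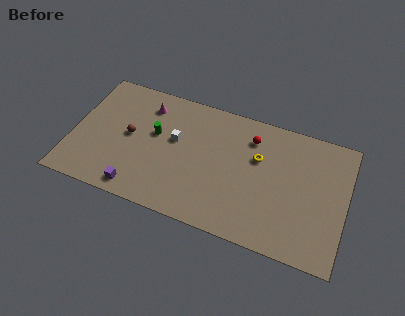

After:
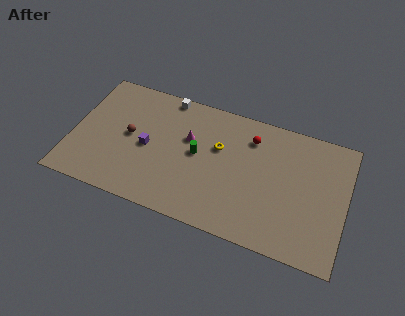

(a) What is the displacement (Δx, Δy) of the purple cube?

(0.3, 3.5)

From the two frames, the purple cube sits at roughly (4.9, 1.2) before and (5.2, 4.7) after.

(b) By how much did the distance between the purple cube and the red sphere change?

-2.2

They were about 9.8 units apart before and 7.6 after — 2.2 units closer together.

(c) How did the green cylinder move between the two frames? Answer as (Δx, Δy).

(3.0, -0.6)

From the two frames, the green cylinder sits at roughly (5.6, 5.9) before and (8.6, 5.3) after.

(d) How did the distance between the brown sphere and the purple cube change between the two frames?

-2.7

They were about 4.1 units apart before and 1.4 after — 2.7 units closer together.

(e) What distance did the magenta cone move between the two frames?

3.5

From (4.8, 8.0) to (7.9, 6.3), the magenta cone covered √(3.1² + 1.7²) ≈ 3.5 units.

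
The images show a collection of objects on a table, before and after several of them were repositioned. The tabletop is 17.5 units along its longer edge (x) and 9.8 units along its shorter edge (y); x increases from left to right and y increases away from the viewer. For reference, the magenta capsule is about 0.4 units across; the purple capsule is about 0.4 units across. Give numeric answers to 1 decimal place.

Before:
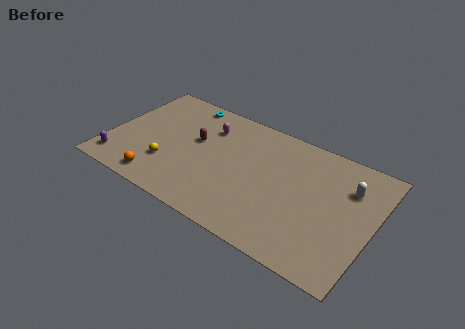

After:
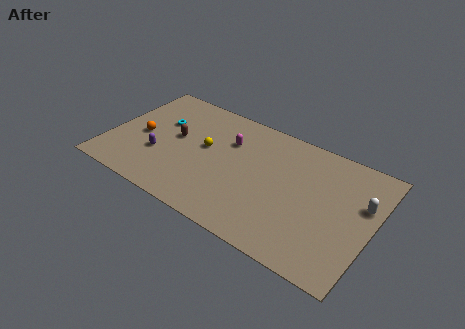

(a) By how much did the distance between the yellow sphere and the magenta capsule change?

-2.9

They were about 4.8 units apart before and 1.9 after — 2.9 units closer together.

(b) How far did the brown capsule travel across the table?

1.4

The brown capsule was near (5.6, 5.8) before and (4.3, 5.4) after, so it travelled √(1.3² + 0.4²) ≈ 1.4 units.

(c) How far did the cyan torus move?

2.8

From (4.3, 8.8) to (3.1, 6.3), the cyan torus covered √(1.2² + 2.5²) ≈ 2.8 units.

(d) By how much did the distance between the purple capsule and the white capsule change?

-2.2

Before: roughly 15.7 units apart; after: 13.5. That's 2.2 units closer together.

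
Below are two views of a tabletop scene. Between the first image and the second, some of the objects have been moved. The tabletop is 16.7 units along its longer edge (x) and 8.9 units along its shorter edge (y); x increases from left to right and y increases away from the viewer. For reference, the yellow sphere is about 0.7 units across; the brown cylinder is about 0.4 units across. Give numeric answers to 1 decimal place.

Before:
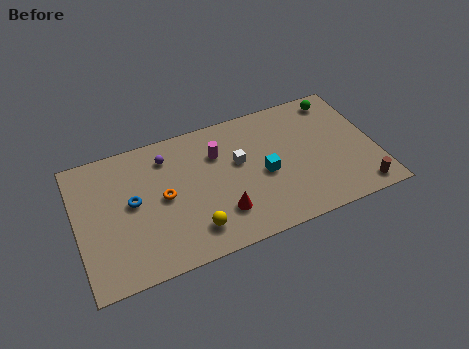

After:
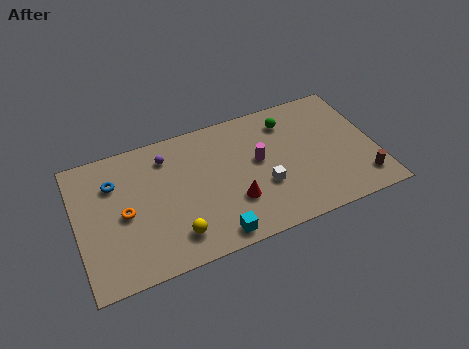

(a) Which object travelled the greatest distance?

the cyan cube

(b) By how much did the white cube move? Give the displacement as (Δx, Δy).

(1.2, -2.1)

The white cube started near (9.1, 5.3) and ended near (10.3, 3.2).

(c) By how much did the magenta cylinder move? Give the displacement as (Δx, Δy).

(2.2, -1.3)

From the two frames, the magenta cylinder sits at roughly (8.0, 6.3) before and (10.2, 5.0) after.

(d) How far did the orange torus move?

2.2

The orange torus was near (4.8, 4.5) before and (2.6, 4.2) after, so it travelled √(2.2² + 0.3²) ≈ 2.2 units.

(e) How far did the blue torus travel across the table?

1.8

The blue torus moved from about (3.1, 4.8) to (2.2, 6.4), a distance of √(0.9² + 1.6²) ≈ 1.8.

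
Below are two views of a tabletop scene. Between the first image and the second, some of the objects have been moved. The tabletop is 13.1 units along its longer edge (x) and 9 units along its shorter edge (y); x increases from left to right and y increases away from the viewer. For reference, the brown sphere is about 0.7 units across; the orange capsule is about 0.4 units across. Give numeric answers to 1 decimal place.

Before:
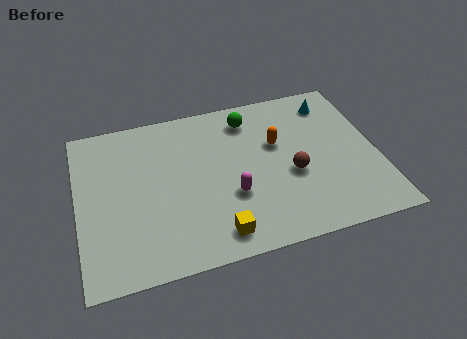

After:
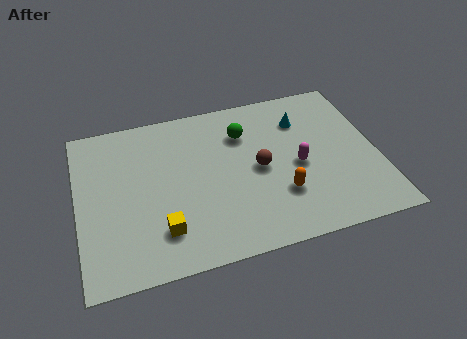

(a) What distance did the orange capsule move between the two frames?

2.9

The orange capsule moved from about (8.8, 5.6) to (8.7, 2.7), a distance of √(0.1² + 2.9²) ≈ 2.9.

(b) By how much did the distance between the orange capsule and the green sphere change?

+2.0

Before: roughly 2.1 units apart; after: 4.1. That's 2.0 units further apart.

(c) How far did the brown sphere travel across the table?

1.6

From (9.3, 3.7) to (7.9, 4.4), the brown sphere covered √(1.4² + 0.7²) ≈ 1.6 units.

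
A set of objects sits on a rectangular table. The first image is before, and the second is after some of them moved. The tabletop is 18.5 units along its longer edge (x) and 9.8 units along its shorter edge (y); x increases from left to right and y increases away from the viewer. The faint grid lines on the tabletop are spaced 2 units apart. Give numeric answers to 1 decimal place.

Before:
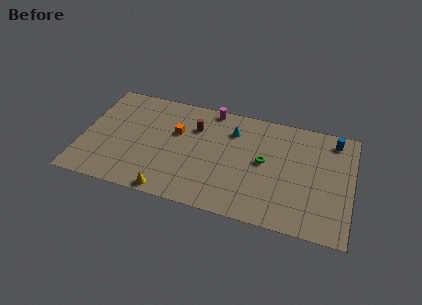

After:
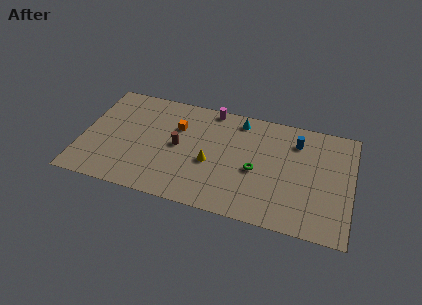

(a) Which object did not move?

the magenta cylinder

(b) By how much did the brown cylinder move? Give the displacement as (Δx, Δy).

(-1.0, -2.0)

The brown cylinder started near (7.6, 7.0) and ended near (6.6, 5.0).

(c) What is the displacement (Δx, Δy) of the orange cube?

(0.0, 0.5)

The orange cube was at about (6.4, 6.2) and moved to about (6.4, 6.7).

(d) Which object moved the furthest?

the yellow cone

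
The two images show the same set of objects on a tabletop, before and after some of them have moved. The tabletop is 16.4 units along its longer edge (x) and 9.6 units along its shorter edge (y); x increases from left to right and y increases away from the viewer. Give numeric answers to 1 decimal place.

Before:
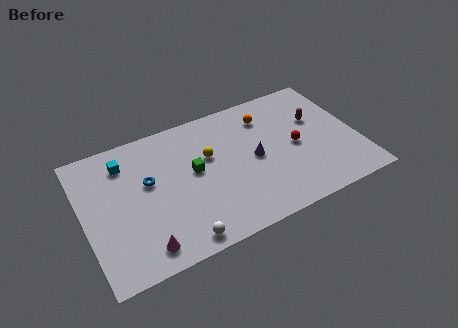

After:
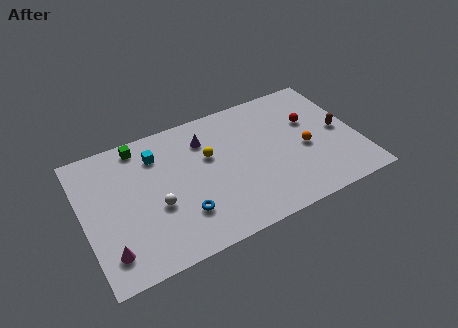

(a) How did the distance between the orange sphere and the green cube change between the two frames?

+5.2

They were about 5.2 units apart before and 10.4 after — 5.2 units further apart.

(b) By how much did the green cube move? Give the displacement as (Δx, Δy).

(-2.9, 3.2)

The green cube was at about (6.6, 5.3) and moved to about (3.7, 8.5).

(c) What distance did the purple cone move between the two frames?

3.7

The purple cone was near (10.2, 4.7) before and (7.5, 7.3) after, so it travelled √(2.7² + 2.6²) ≈ 3.7 units.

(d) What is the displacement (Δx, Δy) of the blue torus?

(1.7, -3.1)

From the two frames, the blue torus sits at roughly (3.9, 5.7) before and (5.6, 2.6) after.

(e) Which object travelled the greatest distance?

the green cube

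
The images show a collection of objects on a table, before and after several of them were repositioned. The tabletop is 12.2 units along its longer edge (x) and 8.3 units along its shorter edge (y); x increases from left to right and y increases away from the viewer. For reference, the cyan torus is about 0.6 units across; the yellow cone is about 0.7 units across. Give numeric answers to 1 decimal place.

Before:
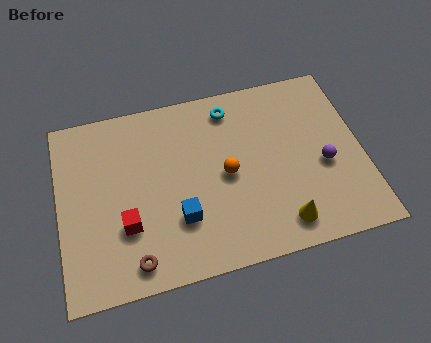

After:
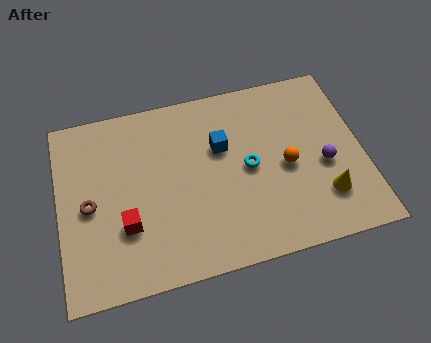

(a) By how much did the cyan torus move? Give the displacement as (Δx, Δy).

(0.5, -2.9)

From the two frames, the cyan torus sits at roughly (7.1, 7.0) before and (7.6, 4.1) after.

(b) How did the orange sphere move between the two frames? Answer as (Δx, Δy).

(2.4, -0.2)

The orange sphere was at about (6.7, 4.0) and moved to about (9.1, 3.8).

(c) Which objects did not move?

the purple sphere and the red cube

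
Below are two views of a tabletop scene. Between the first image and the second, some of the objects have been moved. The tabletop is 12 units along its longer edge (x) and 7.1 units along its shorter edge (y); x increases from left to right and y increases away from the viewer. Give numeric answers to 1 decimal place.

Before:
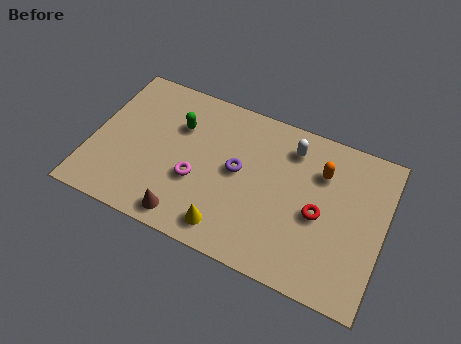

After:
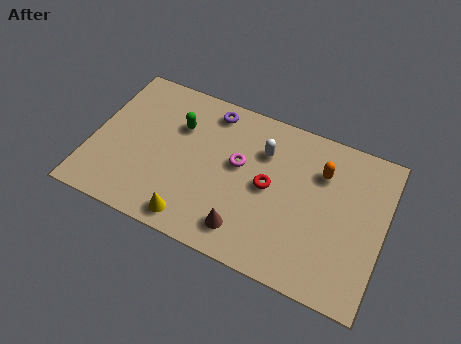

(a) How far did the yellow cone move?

1.4

The yellow cone moved from about (5.9, 1.1) to (4.5, 0.9), a distance of √(1.4² + 0.2²) ≈ 1.4.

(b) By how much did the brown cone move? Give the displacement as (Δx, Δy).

(2.4, 0.4)

The brown cone was at about (4.2, 0.9) and moved to about (6.6, 1.3).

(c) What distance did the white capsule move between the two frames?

1.3

From (8.0, 5.7) to (6.9, 5.1), the white capsule covered √(1.1² + 0.6²) ≈ 1.3 units.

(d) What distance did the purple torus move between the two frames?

2.7

From (6.0, 3.8) to (4.6, 6.1), the purple torus covered √(1.4² + 2.3²) ≈ 2.7 units.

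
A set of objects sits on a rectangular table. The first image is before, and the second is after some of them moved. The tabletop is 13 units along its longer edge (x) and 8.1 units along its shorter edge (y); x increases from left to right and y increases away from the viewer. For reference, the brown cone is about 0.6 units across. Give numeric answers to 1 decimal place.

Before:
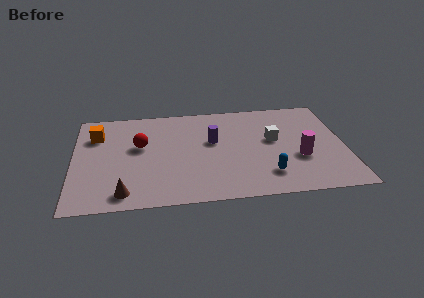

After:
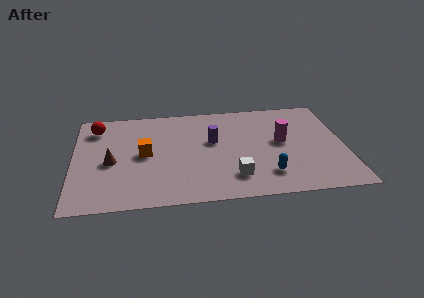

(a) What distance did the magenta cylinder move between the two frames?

1.6

The magenta cylinder moved from about (10.8, 3.0) to (10.0, 4.4), a distance of √(0.8² + 1.4²) ≈ 1.6.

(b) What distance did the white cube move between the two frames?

3.4

The white cube was near (9.6, 4.6) before and (7.6, 1.8) after, so it travelled √(2.0² + 2.8²) ≈ 3.4 units.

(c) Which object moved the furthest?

the white cube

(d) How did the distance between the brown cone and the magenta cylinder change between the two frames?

-0.4

Before: roughly 8.6 units apart; after: 8.2. That's 0.4 units closer together.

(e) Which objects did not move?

the purple cylinder and the blue capsule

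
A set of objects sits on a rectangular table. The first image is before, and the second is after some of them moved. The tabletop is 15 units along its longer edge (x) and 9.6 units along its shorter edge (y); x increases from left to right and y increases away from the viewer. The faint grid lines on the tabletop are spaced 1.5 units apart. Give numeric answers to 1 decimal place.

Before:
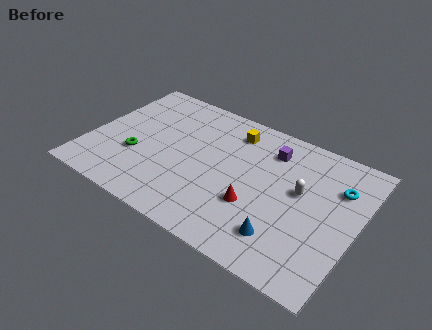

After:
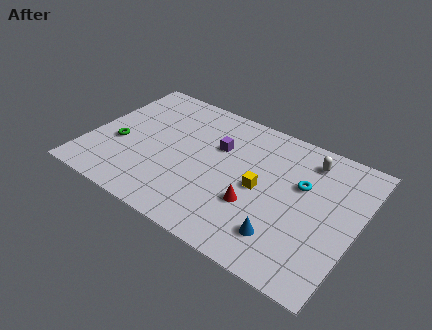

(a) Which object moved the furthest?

the yellow cube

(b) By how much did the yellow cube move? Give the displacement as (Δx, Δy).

(2.1, -3.2)

The yellow cube started near (7.6, 7.8) and ended near (9.7, 4.6).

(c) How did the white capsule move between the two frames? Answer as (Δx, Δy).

(0.1, 2.4)

From the two frames, the white capsule sits at roughly (11.8, 5.5) before and (11.9, 7.9) after.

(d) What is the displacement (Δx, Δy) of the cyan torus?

(-1.9, -0.8)

The cyan torus was at about (13.7, 6.8) and moved to about (11.8, 6.0).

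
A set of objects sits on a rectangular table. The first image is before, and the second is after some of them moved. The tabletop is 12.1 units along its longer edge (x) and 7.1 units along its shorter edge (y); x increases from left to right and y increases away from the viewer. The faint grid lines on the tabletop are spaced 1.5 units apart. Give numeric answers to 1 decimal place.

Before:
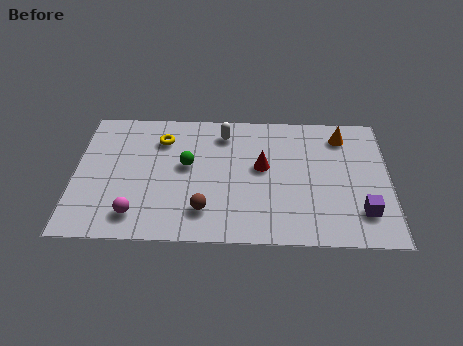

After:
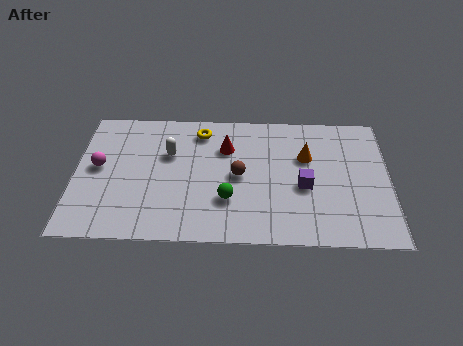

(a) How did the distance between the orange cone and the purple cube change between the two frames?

-2.6

Before: roughly 4.2 units apart; after: 1.6. That's 2.6 units closer together.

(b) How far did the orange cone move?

1.8

The orange cone was near (10.3, 5.8) before and (8.9, 4.6) after, so it travelled √(1.4² + 1.2²) ≈ 1.8 units.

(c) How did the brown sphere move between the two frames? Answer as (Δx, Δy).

(1.3, 1.9)

From the two frames, the brown sphere sits at roughly (5.0, 1.6) before and (6.3, 3.5) after.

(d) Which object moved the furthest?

the magenta sphere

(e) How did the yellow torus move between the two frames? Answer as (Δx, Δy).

(1.5, 0.5)

The yellow torus was at about (3.3, 5.4) and moved to about (4.8, 5.9).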